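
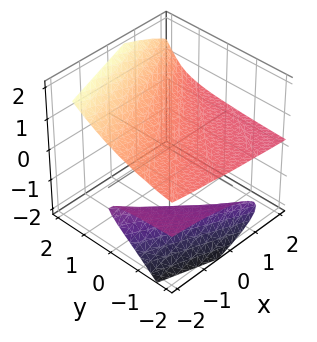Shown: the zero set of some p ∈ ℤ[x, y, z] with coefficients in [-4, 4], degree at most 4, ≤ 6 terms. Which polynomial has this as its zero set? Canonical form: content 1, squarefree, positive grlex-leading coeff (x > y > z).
I count 2 distinct pieces.
deg p = 3.
From the visible intercepts: no y-intercept at any integer in the box; no x-intercept at any integer in the box.
Together with the visible shape, these determine p as stated.

3*y*z^2 - 3*z^3 - 2*x*z + 2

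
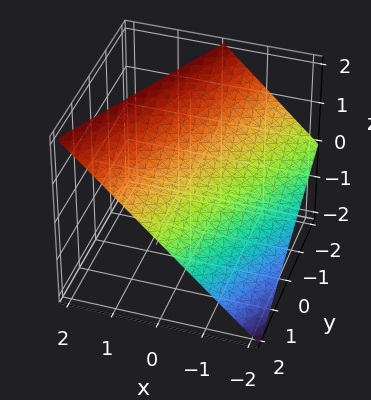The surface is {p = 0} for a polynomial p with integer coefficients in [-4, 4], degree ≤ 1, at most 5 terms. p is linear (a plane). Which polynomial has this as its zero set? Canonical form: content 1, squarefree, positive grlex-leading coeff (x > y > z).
(a) Degree: the surface is flat (a plane), so deg p = 1.
(b) Observable constraints: it meets the z-axis at z = 1 (among the integer gridlines); it meets the x-axis at x = -1 (among the integer gridlines); one y-axis crossing is at y = 2.
(c) Matching integer coefficients to the picture gives p.

2*x - y - 2*z + 2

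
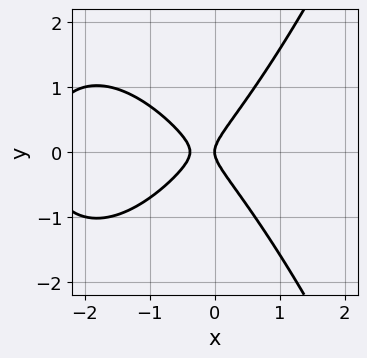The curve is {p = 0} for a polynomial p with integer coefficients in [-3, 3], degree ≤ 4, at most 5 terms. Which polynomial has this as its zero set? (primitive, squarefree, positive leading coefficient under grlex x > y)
x^3 + 3*x^2 - 2*y^2 + x

(a) deg p = 3. A generic line meets the curve in up to 3 points.
(b) Symmetries: the y ↦ −y reflection is a symmetry, so y appears only in even powers.
(c) From the axis intercepts and sections: it meets the x-axis at x = 0 (among the integer gridlines); it meets the y-axis at y = 0 (among the integer gridlines).
(d) Together with the visible shape, these determine p as stated.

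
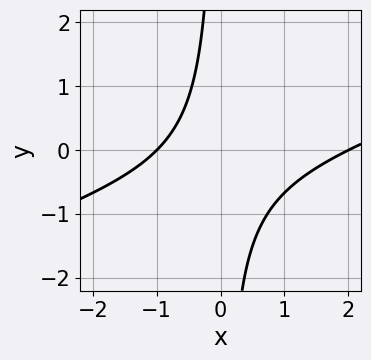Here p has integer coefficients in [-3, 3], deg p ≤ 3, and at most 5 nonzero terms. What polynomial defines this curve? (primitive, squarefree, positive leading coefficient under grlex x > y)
x^2 - 3*x*y - x - 2

(a) Degree: the shape is more complex than any degree-1 curve, so deg p = 2.
(b) Reading off the gridlines: the x-axis gridline crossings are at x ∈ {-1, 2}; no y-intercept at any integer in the box.
(c) Together with the visible shape, these determine p as stated.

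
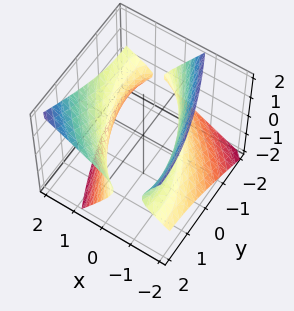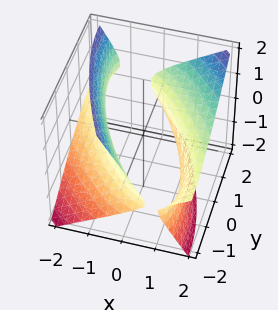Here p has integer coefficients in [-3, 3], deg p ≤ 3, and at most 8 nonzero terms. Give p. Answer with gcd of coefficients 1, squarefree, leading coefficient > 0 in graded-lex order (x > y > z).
There are 2 components. They look like related sheets of one shape, so recover p as a whole.
Degree: no degree-1 surface has this shape, so deg p = 2.
From the axis intercepts and sections: it misses every integer gridline on the z-axis.
Assembling these constraints gives the stated polynomial.

2*x^2 + 2*x*y - 2*x*z + y^2 - 2*z^2 - 3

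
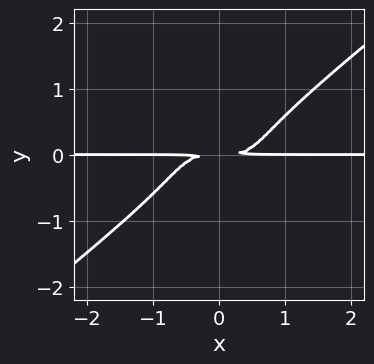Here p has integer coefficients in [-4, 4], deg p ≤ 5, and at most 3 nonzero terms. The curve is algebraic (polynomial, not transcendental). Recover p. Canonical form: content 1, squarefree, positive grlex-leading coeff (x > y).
x^3*y - 2*y^4 - y^2

(a) deg p = 4. No degree-3 curve has this shape.
(b) From the visible intercepts: every point of the x-axis in the box is on the curve.
(c) Assembling these constraints gives the stated polynomial.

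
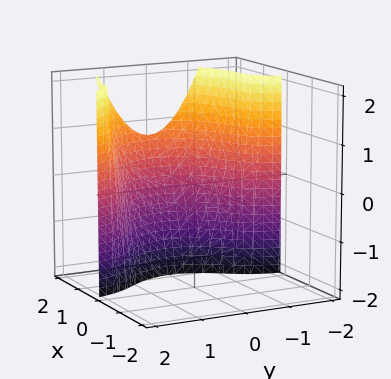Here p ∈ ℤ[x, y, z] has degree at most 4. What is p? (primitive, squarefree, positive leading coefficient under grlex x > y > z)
2*x^3 - x^2*z + 2*x*y^2 - 3*x^2 - 2

Degree: no degree-2 surface has this shape, so deg p = 3.
Against the integer gridlines: the surface avoids every integer z-axis point in the box; the surface avoids every integer y-axis point in the box.
These observations pin down the coefficients.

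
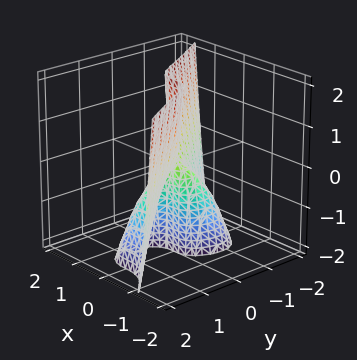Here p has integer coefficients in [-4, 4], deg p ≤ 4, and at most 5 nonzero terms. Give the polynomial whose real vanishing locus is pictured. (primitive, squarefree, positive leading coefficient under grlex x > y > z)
3*x^3 + y^3 + y*z

(a) Degree: no degree-2 surface has this shape, so deg p = 3.
(b) Against the integer gridlines: every point of the z-axis in the box is on the surface; one x-axis crossing is at x = 0; it crosses the y-axis at the gridline y = 0.
(c) Putting this together gives p.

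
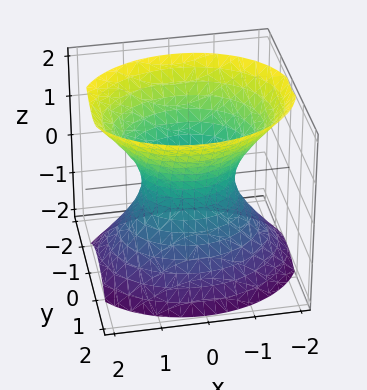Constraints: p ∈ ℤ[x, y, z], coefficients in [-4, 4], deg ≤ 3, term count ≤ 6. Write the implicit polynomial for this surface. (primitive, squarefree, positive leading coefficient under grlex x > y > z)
2*x^2 + 3*y^2 - 2*z^2 - 2

(a) Degree: an hourglass — one-sheet hyperboloid; a quadric, so deg p = 2.
(b) Symmetries: mirror symmetry x ↦ −x ⇒ only even powers of x; it's symmetric under z → −z, forcing even powers of z; mirror symmetry y ↦ −y ⇒ only even powers of y.
(c) Observable constraints: the surface avoids every integer z-axis point in the box; among the integer gridlines, it crosses the x-axis at x ∈ {-1, 1}.
(d) Putting this together gives p.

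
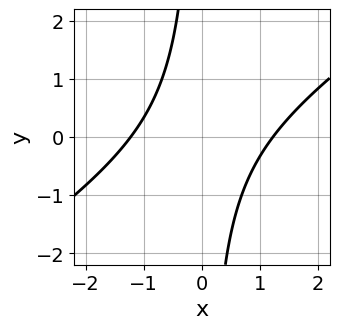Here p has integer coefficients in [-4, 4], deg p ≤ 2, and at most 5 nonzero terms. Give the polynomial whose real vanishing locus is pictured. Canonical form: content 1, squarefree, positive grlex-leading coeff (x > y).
2*x^2 - 3*x*y - 3

First, degree: a generic line meets the curve in up to 2 points, so deg p = 2.
Next, checking where it meets the axes: the curve avoids every integer y-axis point in the box.
Finally, solving for integer coefficients yields p as stated.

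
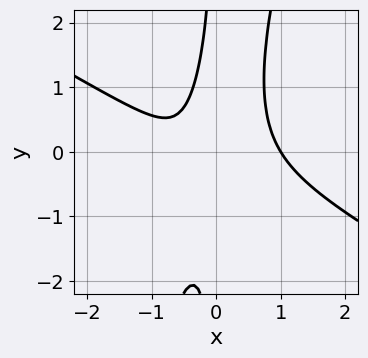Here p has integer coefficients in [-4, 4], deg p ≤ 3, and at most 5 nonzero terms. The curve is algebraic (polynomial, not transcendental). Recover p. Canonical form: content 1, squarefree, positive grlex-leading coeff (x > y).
1. deg p = 3. The shape is more complex than any degree-2 curve.
2. Checking where it meets the axes: no y-intercept at any integer in the box; it crosses the x-axis at the gridline x = 1.
3. Matching integer coefficients to the picture gives p.

2*x^3 + 3*x^2*y - x*y^2 - x - 1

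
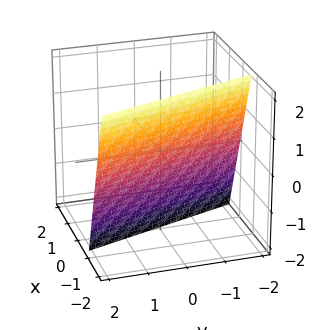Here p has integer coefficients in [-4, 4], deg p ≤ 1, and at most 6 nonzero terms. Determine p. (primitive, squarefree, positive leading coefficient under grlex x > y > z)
3*x + y + z + 2

(a) deg p = 1. The surface is flat (a plane).
(b) From the visible intercepts: one y-axis crossing is at y = -2; one z-axis crossing is at z = -2.
(c) Together with the visible shape, these determine p as stated.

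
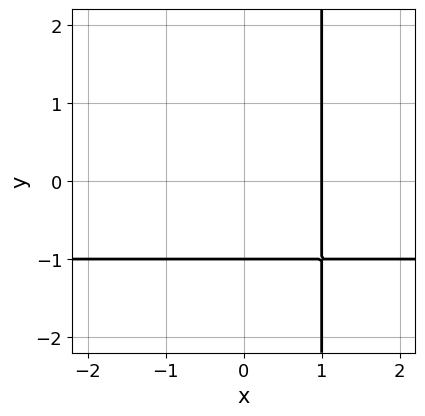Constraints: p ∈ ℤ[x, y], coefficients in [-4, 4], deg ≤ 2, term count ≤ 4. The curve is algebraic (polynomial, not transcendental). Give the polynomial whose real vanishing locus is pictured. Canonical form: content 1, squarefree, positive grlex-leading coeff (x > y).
(a) deg p = 2. A generic line meets the curve in up to 2 points.
(b) Checking where it meets the axes: it crosses the x-axis at the gridline x = 1; it meets the y-axis at y = -1 (among the integer gridlines).
(c) These observations pin down the coefficients.

x*y + x - y - 1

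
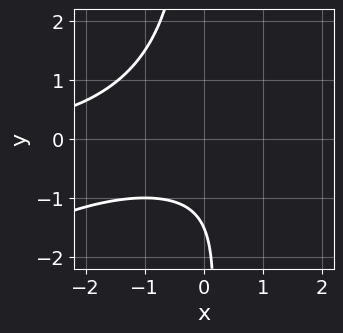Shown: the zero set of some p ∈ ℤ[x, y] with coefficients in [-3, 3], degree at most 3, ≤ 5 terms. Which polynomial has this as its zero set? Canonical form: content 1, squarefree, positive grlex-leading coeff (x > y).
x^2*y - 2*x*y^2 - 2*y - 3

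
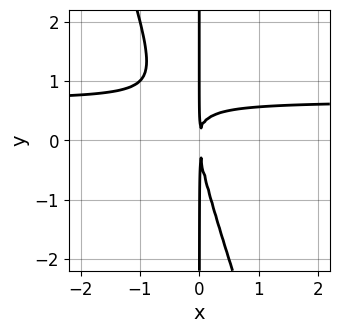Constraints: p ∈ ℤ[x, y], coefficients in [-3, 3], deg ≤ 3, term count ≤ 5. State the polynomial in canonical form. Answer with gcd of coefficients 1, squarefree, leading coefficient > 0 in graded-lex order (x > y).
(a) Degree: no degree-2 curve has this shape, so deg p = 3.
(b) Observable constraints: the visible y-axis segment lies entirely on the curve.
(c) Matching integer coefficients to the picture gives p.

3*x^2*y + x*y^2 - 2*x^2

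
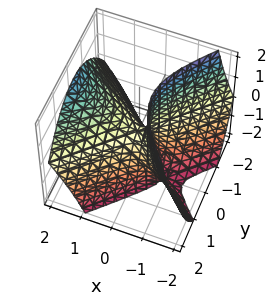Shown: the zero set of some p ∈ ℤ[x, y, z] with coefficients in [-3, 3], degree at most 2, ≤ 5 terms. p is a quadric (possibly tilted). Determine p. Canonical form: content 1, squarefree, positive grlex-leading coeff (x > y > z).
2*x^2 - 2*x*z - 2*y^2 - z

(a) Degree: no degree-1 surface has this shape, so deg p = 2.
(b) Against the integer gridlines: it meets the z-axis at z = 0 (among the integer gridlines); it meets the y-axis at y = 0 (among the integer gridlines).
(c) Matching integer coefficients to the picture gives p.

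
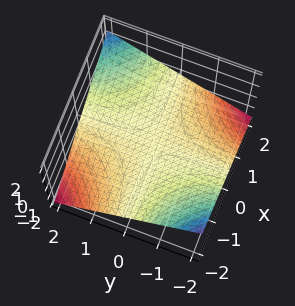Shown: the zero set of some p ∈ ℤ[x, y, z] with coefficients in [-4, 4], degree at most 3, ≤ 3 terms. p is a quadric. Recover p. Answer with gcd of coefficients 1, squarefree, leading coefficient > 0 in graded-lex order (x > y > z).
The degree is 2 — a saddle surface; a quadric.
Against the integer gridlines: every point of the y-axis in the box is on the surface; it crosses the z-axis at the gridline z = 0; the visible x-axis segment lies entirely on the surface.
Matching integer coefficients to the picture gives p.

x*y - 3*z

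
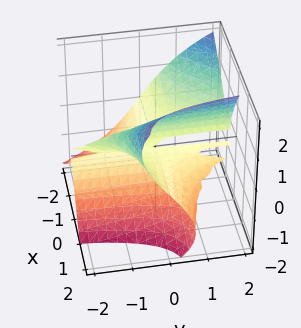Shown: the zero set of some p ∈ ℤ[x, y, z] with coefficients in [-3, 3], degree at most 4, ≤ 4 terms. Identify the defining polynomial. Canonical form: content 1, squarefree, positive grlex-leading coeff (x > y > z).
2*x^2*y - z^3 + 3*x*z

1. The degree is 3 — the shape is more complex than any degree-2 surface.
2. From the axis intercepts and sections: the visible y-axis segment lies entirely on the surface; one z-axis crossing is at z = 0.
3. Together with the visible shape, these determine p as stated. Check: (-2, 0, 0) on the x-axis lies on the surface, and p(-2, 0, 0) = 0. ✓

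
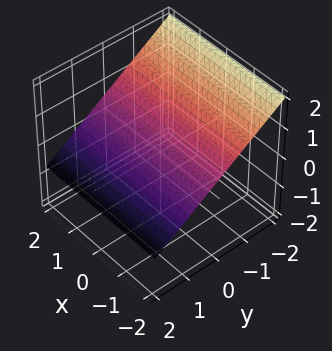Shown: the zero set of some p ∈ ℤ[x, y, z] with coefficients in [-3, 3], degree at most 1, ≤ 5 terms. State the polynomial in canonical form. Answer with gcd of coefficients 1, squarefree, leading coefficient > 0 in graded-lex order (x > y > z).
(a) deg p = 1. Every cross-section is a straight line — this is a plane.
(b) Against the integer gridlines: one y-axis crossing is at y = 1; it misses every integer gridline on the x-axis.
(c) Matching integer coefficients to the picture gives p.

2*y + 3*z - 2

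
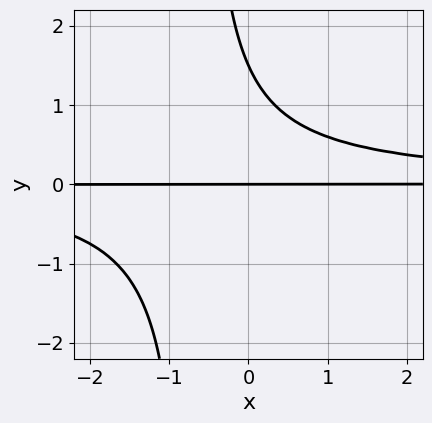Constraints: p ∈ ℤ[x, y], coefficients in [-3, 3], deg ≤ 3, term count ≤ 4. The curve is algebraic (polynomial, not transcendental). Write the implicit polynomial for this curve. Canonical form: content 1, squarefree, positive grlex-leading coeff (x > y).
The degree is 3 — the shape is more complex than any degree-2 curve.
Observable constraints: one y-axis crossing is at y = 0; the visible x-axis segment lies entirely on the curve.
Together with the visible shape, these determine p as stated.

3*x*y^2 + 2*y^2 - 3*y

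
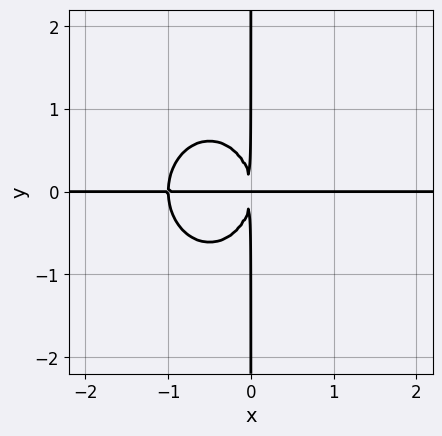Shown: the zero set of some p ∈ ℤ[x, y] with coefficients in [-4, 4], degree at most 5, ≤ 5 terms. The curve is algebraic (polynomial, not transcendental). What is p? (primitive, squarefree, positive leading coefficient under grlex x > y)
1. The degree is 4 — a generic line meets the curve in up to 4 points.
2. Observable constraints: every point of the x-axis in the box is on the curve; every point of the y-axis in the box is on the curve.
3. The integer polynomial consistent with all of this is the stated p.

3*x^3*y + 2*x*y^3 + 3*x^2*y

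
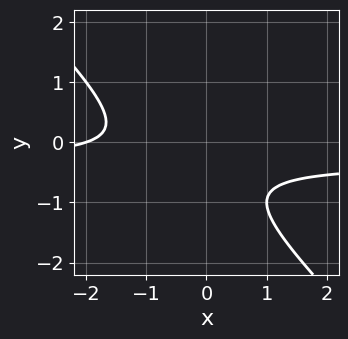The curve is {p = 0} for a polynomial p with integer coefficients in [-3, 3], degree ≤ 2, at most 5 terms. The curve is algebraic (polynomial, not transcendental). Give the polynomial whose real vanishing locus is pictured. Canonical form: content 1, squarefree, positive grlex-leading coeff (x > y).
3*x*y + 3*y^2 + x + 3*y + 2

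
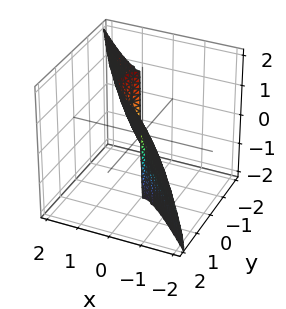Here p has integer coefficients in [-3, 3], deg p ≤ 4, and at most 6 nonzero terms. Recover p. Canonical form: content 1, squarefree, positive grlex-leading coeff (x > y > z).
(a) The degree is 3 — no degree-2 surface has this shape.
(b) From the visible intercepts: one x-axis crossing is at x = 0; every point of the z-axis in the box is on the surface; it crosses the y-axis at the gridline y = 0.
(c) Matching integer coefficients to the picture gives p.

3*x^3 + 2*x^2*y + 3*x*y^2 + 3*y^3 - 2*y^2*z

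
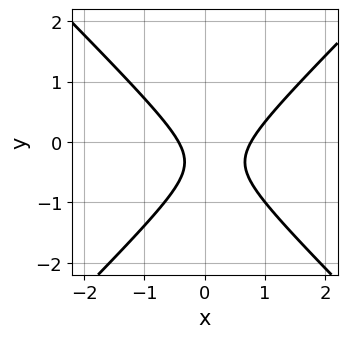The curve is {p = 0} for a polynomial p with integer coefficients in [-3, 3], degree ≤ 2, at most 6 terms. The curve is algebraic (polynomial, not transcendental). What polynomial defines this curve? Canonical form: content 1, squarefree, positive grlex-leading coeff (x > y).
3*x^2 - 3*y^2 - x - 2*y - 1

1. The degree is 2 — no degree-1 curve has this shape.
2. Against the integer gridlines: the curve avoids every integer y-axis point in the box.
3. These observations pin down the coefficients.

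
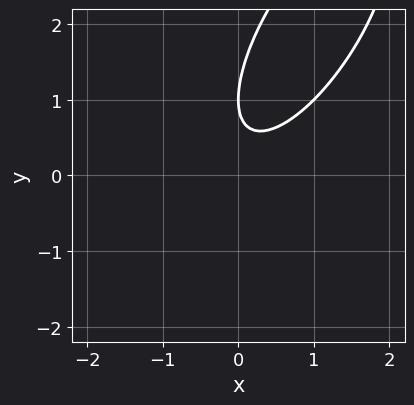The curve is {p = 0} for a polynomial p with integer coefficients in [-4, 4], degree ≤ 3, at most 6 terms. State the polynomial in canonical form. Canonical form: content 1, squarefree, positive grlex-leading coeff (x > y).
The degree is 2 — a generic line meets the curve in up to 2 points.
Observable constraints: it crosses the y-axis at the gridline y = 1; it misses every integer gridline on the x-axis.
Fitting integer coefficients to these (and the overall shape) gives p.

2*x^2 - 2*x*y + y^2 - 2*y + 1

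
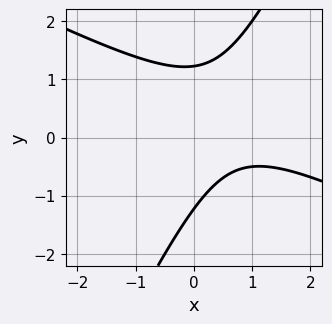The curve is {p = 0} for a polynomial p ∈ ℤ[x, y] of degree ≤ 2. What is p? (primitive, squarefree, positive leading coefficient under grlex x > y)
The degree is 2 — no degree-1 curve has this shape.
Against the integer gridlines: the curve avoids every integer x-axis point in the box.
Assembling these constraints gives the stated polynomial.

2*x^2 + 3*x*y - 2*y^2 - 3*x + 3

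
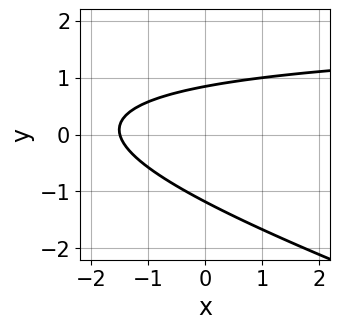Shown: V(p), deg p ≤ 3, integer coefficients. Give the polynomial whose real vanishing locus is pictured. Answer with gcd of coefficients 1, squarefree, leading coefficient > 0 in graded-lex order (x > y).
x*y + 3*y^2 - 2*x + y - 3

First, deg p = 2. A generic line meets the curve in up to 2 points.
Finally, matching integer coefficients to the picture gives p.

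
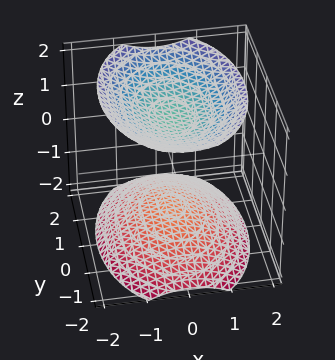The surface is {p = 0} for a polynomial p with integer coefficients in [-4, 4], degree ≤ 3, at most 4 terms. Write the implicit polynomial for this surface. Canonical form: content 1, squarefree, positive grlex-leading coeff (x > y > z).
First, there are 2 components. Treating them together as one polynomial.
Then, deg p = 2. Two sheets facing apart; a quadric.
Next, symmetries: mirror symmetry x ↦ −x ⇒ only even powers of x; it's symmetric under y → −y, forcing even powers of y; the z ↦ −z reflection is a symmetry, so z appears only in even powers.
Next, reading off the gridlines: the surface avoids every integer x-axis point in the box; the surface avoids every integer y-axis point in the box.
Finally, matching integer coefficients to the picture gives p.

2*x^2 + y^2 - 2*z^2 + 3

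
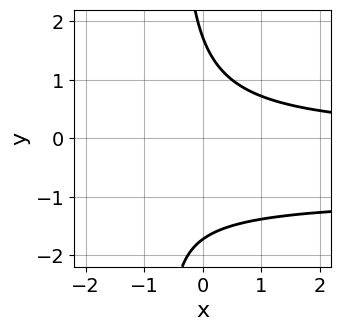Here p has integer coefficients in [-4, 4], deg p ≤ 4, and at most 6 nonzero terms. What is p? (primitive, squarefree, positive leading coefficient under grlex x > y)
2*x*y^2 + 2*x*y + y^2 - 3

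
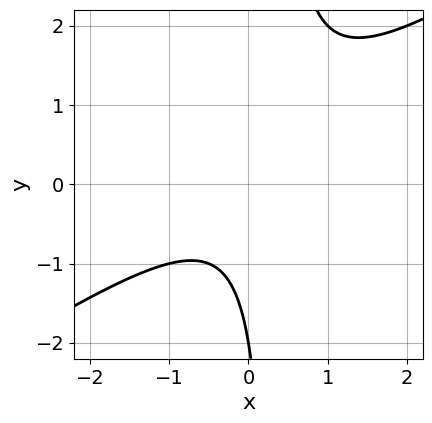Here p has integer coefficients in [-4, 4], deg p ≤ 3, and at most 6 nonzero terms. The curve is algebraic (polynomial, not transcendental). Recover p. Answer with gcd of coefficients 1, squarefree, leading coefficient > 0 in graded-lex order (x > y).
2*x^2 - 3*x*y + y + 2

First, the degree is 2 — the shape is more complex than any degree-1 curve.
Then, checking where it meets the axes: the curve avoids every integer x-axis point in the box; one y-axis crossing is at y = -2.
Finally, assembling these constraints gives the stated polynomial.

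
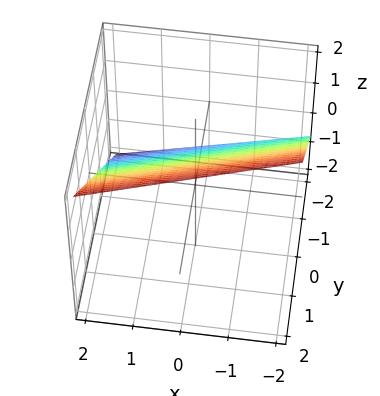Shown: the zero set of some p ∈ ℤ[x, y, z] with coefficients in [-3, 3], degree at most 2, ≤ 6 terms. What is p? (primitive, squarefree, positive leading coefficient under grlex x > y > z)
x - 3*y + 3*z - 2

(a) Degree: the surface is flat (a plane), so deg p = 1.
(b) From the visible intercepts: it crosses the x-axis at the gridline x = 2.
(c) Matching integer coefficients to the picture gives p.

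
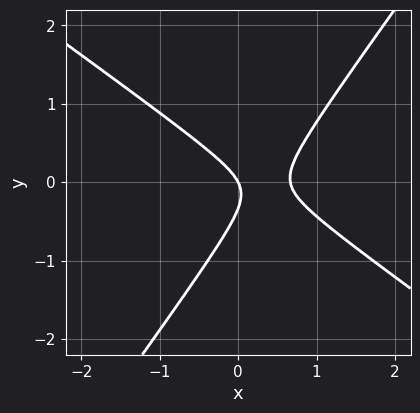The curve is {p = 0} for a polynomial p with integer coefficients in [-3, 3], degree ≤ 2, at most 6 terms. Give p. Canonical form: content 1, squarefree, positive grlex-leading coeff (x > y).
3*x^2 + 2*x*y - 3*y^2 - 2*x - y

First, degree: no degree-1 curve has this shape, so deg p = 2.
Then, from the visible intercepts: it crosses the y-axis at the gridline y = 0; one x-axis crossing is at x = 0.
Finally, the integer polynomial consistent with all of this is the stated p.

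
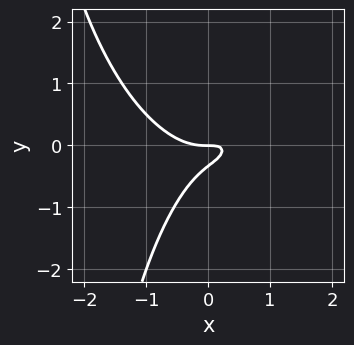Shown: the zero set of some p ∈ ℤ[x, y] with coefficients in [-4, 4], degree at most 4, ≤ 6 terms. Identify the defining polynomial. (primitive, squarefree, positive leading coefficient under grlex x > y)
Degree: a generic line meets the curve in up to 3 points, so deg p = 3.
Observable constraints: it crosses the y-axis at the gridline y = 0; it crosses the x-axis at the gridline x = 0.
Solving for integer coefficients yields p as stated.

2*x^3 + x*y^2 - 2*x*y + 3*y^2 + y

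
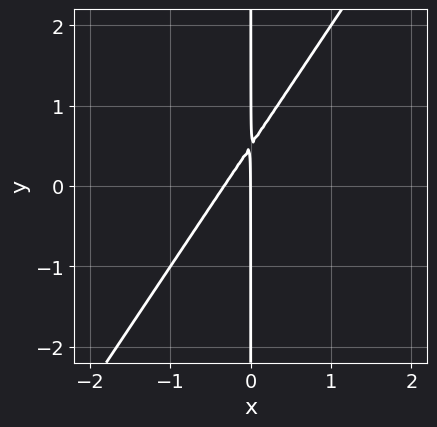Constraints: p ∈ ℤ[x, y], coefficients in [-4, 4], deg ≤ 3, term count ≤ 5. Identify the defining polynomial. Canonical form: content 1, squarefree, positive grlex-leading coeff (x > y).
3*x^2 - 2*x*y + x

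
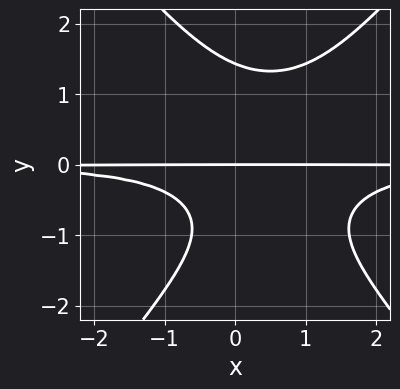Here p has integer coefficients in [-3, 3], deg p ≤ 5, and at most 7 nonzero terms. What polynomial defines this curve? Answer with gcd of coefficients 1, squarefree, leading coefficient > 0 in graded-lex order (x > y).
1. The degree is 4 — the shape is more complex than any degree-3 curve.
2. Checking where it meets the axes: one y-axis crossing is at y = 0; every point of the x-axis in the box is on the curve.
3. The integer polynomial consistent with all of this is the stated p.

3*x^2*y^2 - 2*y^4 - 3*x*y^2 + 2*y^2 + 3*y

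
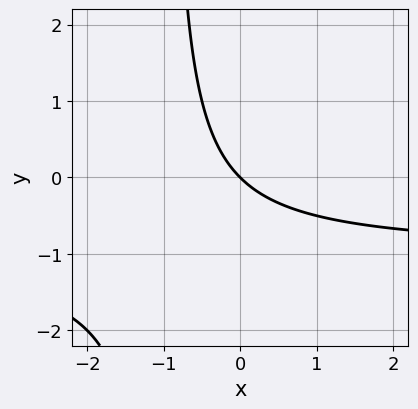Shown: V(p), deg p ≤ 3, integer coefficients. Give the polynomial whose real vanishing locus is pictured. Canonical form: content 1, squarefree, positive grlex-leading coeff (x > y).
x*y + x + y

The degree is 2 — the shape is more complex than any degree-1 curve.
Checking where it meets the axes: it crosses the x-axis at the gridline x = 0; it meets the y-axis at y = 0 (among the integer gridlines).
Matching integer coefficients to the picture gives p.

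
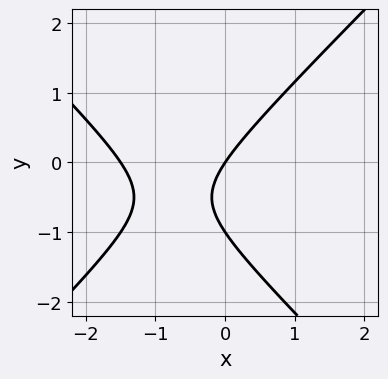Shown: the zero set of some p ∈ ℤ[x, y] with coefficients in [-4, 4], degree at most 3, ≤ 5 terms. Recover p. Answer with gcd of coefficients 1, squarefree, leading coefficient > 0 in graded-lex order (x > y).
2*x^2 - 2*y^2 + 3*x - 2*y

First, degree: no degree-1 curve has this shape, so deg p = 2.
Then, observable constraints: it crosses the x-axis at the gridline x = 0; the y-axis gridline crossings are at y ∈ {-1, 0}.
Finally, these observations pin down the coefficients.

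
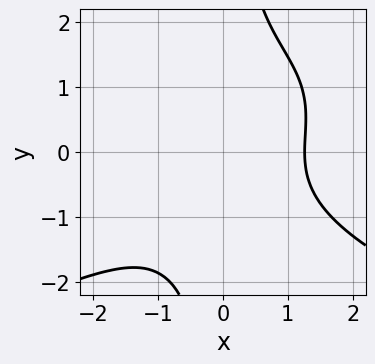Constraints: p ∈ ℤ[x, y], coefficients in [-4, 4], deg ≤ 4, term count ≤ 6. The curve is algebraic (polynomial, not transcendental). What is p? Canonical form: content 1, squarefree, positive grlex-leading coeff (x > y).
(a) The degree is 4 — no degree-3 curve has this shape.
(b) Against the integer gridlines: the curve avoids every integer y-axis point in the box.
(c) Together with the visible shape, these determine p as stated.

x*y^3 + x^3 - y^2 - 2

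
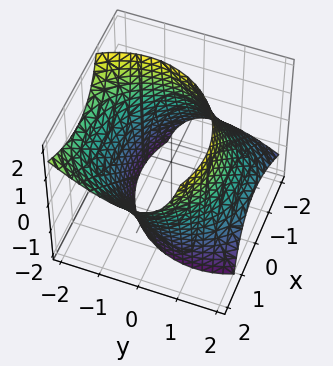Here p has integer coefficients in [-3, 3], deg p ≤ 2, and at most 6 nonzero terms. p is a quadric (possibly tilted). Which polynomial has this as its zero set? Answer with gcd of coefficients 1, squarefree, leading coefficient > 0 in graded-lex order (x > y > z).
deg p = 2. No degree-1 surface has this shape.
Observable constraints: it misses every integer gridline on the z-axis.
Matching integer coefficients to the picture gives p.

x^2 - x*z + y^2 + y*z - 3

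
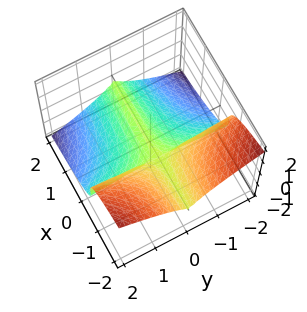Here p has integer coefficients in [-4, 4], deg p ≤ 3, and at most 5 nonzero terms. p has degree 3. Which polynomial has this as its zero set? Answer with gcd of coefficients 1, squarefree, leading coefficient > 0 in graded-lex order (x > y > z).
2*x*y^2 + 3*z^3 + y^2

First, the degree is 3 — the shape is more complex than any degree-2 surface.
Next, from the visible intercepts: the visible x-axis segment lies entirely on the surface; one z-axis crossing is at z = 0; one y-axis crossing is at y = 0.
Finally, the integer polynomial consistent with all of this is the stated p.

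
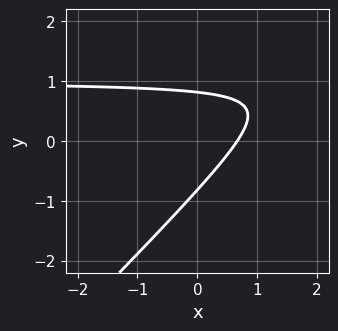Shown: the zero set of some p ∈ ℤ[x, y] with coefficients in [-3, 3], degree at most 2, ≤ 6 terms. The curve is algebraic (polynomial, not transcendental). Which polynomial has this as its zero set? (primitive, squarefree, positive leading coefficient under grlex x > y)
1. Degree: a generic line meets the curve in up to 2 points, so deg p = 2.
2. Putting this together gives p.

3*x*y - 3*y^2 - 3*x + 2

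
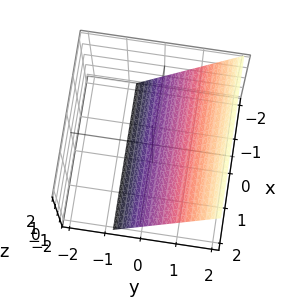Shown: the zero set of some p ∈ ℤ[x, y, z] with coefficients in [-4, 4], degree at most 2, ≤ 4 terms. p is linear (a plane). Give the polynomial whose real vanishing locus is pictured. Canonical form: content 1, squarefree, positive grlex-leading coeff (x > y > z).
1. Degree: every cross-section is a straight line — this is a plane, so deg p = 1.
2. From the axis intercepts and sections: no x-intercept at any integer in the box; one z-axis crossing is at z = -1.
3. These observations pin down the coefficients.

3*y - 2*z - 2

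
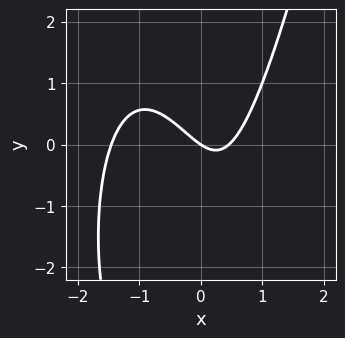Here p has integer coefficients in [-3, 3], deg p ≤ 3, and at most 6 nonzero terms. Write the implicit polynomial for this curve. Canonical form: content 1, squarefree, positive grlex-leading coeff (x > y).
3*x^3 + 3*x^2 - y^2 - 2*x - 3*y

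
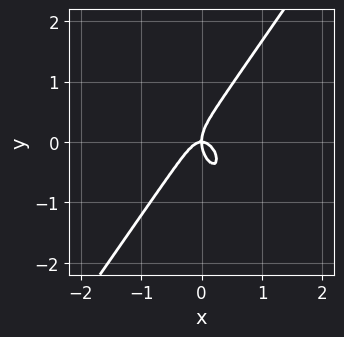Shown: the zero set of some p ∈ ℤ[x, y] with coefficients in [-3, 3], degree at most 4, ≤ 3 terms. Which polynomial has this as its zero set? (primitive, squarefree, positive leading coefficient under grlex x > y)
1. Degree: no degree-2 curve has this shape, so deg p = 3.
2. From the axis intercepts and sections: it crosses the y-axis at the gridline y = 0; it crosses the x-axis at the gridline x = 0.
3. The integer polynomial consistent with all of this is the stated p.

3*x^3 - y^3 + x*y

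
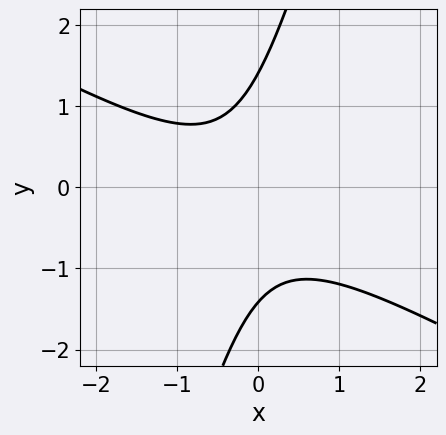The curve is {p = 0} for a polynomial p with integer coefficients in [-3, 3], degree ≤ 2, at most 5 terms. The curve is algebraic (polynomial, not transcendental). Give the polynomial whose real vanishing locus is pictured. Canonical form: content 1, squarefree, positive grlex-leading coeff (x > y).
2*x^2 + 3*x*y - y^2 + x + 2

First, the degree is 2 — the shape is more complex than any degree-1 curve.
Next, observable constraints: the curve avoids every integer x-axis point in the box.
Finally, matching integer coefficients to the picture gives p.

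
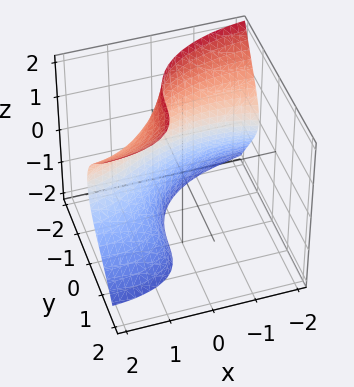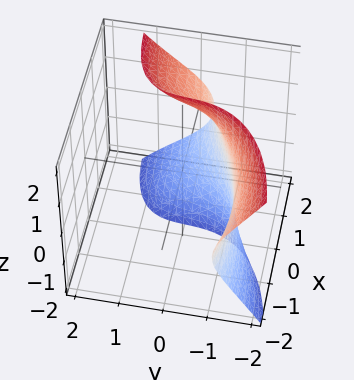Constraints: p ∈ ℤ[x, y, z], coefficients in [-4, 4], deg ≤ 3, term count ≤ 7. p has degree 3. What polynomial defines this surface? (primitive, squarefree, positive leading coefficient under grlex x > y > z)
x^2*y - 2*x*z^2 + 2*y^3 + 2*x*y + 3

Degree: a generic line meets the surface in up to 3 points, so deg p = 3.
From the visible intercepts: no x-intercept at any integer in the box; it misses every integer gridline on the z-axis.
The integer polynomial consistent with all of this is the stated p.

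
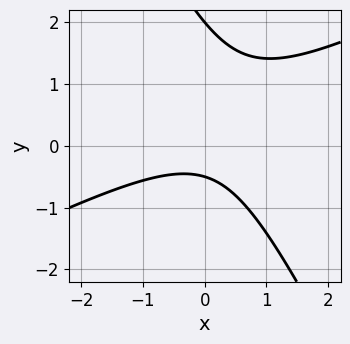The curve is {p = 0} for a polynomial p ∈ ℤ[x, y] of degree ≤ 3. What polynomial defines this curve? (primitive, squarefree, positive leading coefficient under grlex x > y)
2*x^2 - 3*x*y - 2*y^2 + 3*y + 2

First, the degree is 2 — no degree-1 curve has this shape.
Next, checking where it meets the axes: it misses every integer gridline on the x-axis; it crosses the y-axis at the gridline y = 2.
Finally, assembling these constraints gives the stated polynomial.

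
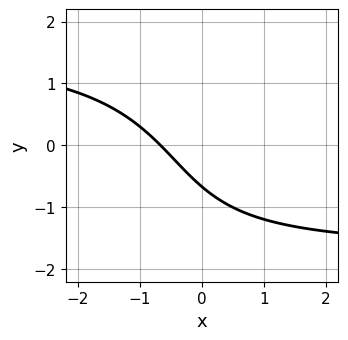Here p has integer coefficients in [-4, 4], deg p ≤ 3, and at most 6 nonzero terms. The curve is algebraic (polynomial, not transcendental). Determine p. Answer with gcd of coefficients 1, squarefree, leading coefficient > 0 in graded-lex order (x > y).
1. The degree is 3 — a generic line meets the curve in up to 3 points.
2. Solving for integer coefficients yields p as stated.

x*y^2 - 3*x - 3*y - 2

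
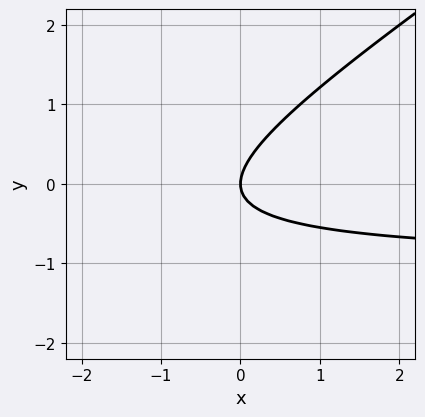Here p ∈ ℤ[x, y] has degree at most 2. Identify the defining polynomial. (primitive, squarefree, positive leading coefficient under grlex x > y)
deg p = 2. A generic line meets the curve in up to 2 points.
Against the integer gridlines: it meets the x-axis at x = 0 (among the integer gridlines); one y-axis crossing is at y = 0.
Putting this together gives p.

2*x*y - 3*y^2 + 2*x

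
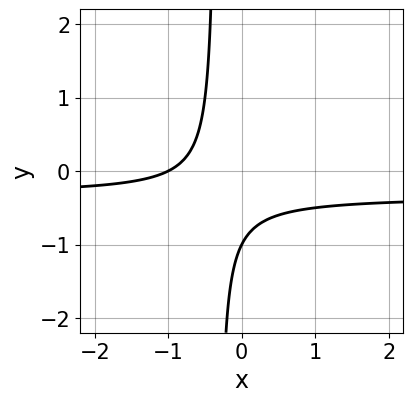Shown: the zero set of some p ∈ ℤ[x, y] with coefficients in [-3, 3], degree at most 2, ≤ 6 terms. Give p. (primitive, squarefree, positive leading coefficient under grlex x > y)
The degree is 2 — the shape is more complex than any degree-1 curve.
From the axis intercepts and sections: it crosses the x-axis at the gridline x = -1; it crosses the y-axis at the gridline y = -1.
Fitting integer coefficients to these (and the overall shape) gives p.

3*x*y + x + y + 1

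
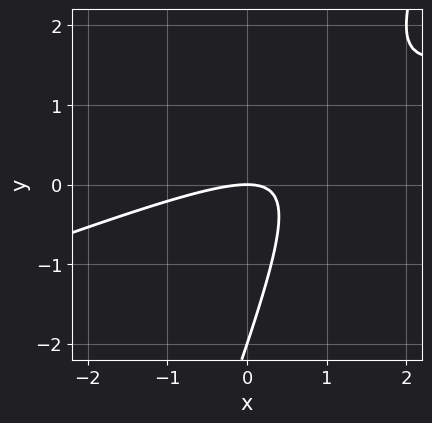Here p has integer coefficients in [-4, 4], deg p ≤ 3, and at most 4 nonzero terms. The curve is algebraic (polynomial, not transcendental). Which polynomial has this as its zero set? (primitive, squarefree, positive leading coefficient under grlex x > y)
x^2 - 3*x*y + y^2 + 2*y

First, degree: a generic line meets the curve in up to 2 points, so deg p = 2.
Then, reading off the gridlines: it crosses the x-axis at the gridline x = 0; the y-axis gridline crossings are at y ∈ {-2, 0}.
Finally, fitting integer coefficients to these (and the overall shape) gives p.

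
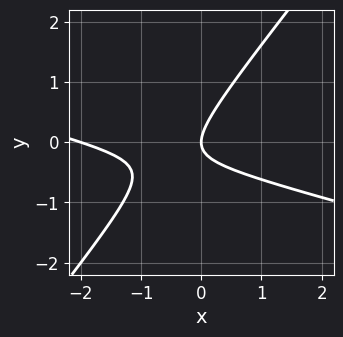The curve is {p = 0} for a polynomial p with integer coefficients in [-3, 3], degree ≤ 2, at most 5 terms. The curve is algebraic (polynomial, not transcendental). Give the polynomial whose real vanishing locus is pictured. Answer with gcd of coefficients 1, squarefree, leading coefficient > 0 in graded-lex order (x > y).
x^2 + 3*x*y - 3*y^2 + 2*x

Degree: the shape is more complex than any degree-1 curve, so deg p = 2.
From the visible intercepts: it meets the y-axis at y = 0 (among the integer gridlines); the x-axis gridline crossings are at x ∈ {-2, 0}.
Solving for integer coefficients yields p as stated.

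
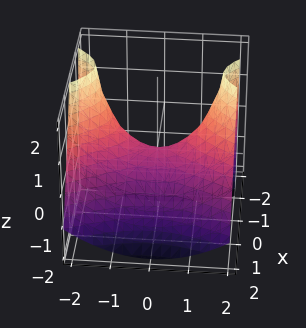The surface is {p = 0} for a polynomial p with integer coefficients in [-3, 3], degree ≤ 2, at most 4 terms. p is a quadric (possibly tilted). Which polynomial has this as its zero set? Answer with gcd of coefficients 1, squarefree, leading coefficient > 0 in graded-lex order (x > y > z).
(a) Degree: the shape is more complex than any degree-1 surface, so deg p = 2.
(b) From the visible intercepts: it crosses the z-axis at the gridline z = 0; it crosses the y-axis at the gridline y = 0.
(c) Solving for integer coefficients yields p as stated.

3*x^2 + 2*x*z - y^2 + 2*z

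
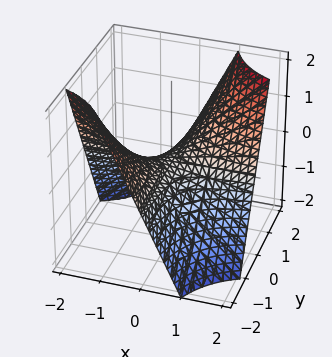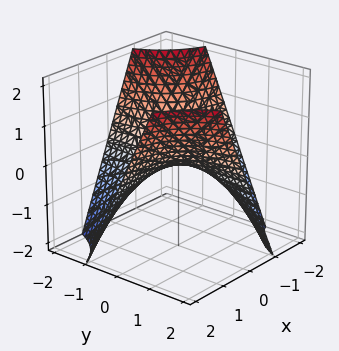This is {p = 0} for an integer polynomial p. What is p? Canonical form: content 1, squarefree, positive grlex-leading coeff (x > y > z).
1. The degree is 2 — a saddle surface; a quadric.
2. From the visible intercepts: every point of the y-axis in the box is on the surface; the visible x-axis segment lies entirely on the surface; one z-axis crossing is at z = 0.
3. These observations pin down the coefficients.

x*y - z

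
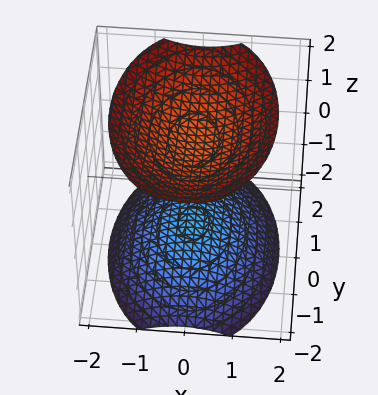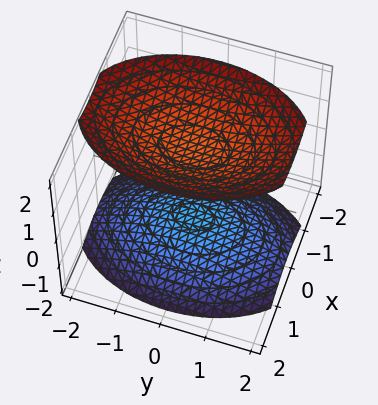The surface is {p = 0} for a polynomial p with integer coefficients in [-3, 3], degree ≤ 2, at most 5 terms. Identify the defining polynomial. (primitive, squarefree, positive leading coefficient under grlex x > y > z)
2*x^2 + y^2 - 2*z^2 + 3

1. I count 2 distinct pieces. Treating them together as one polynomial.
2. The degree is 2 — two sheets facing apart; a quadric.
3. Symmetries: mirror symmetry z ↦ −z ⇒ only even powers of z; mirror symmetry y ↦ −y ⇒ only even powers of y; the x ↦ −x reflection is a symmetry, so x appears only in even powers.
4. From the axis intercepts and sections: the surface avoids every integer x-axis point in the box; the surface avoids every integer y-axis point in the box.
5. Putting this together gives p.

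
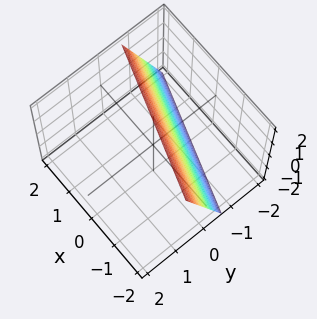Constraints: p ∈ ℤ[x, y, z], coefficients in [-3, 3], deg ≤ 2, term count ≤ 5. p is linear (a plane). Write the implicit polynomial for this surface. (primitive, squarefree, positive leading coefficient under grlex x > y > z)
(a) The degree is 1 — every cross-section is a straight line — this is a plane.
(b) From the axis intercepts and sections: it meets the z-axis at z = 2 (among the integer gridlines); it meets the x-axis at x = -2 (among the integer gridlines).
(c) Fitting integer coefficients to these (and the overall shape) gives p.

x + 3*y - z + 2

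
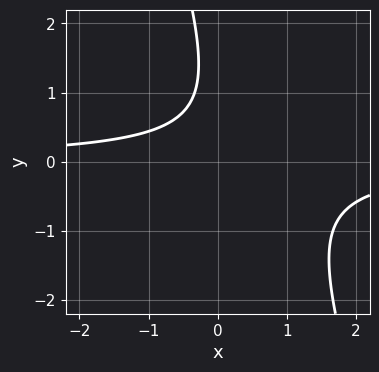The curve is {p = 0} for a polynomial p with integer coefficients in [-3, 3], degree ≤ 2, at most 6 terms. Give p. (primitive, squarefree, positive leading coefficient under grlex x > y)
Degree: the shape is more complex than any degree-1 curve, so deg p = 2.
Against the integer gridlines: it misses every integer gridline on the y-axis; it misses every integer gridline on the x-axis.
Putting this together gives p.

3*x*y + y^2 - 2*y + 2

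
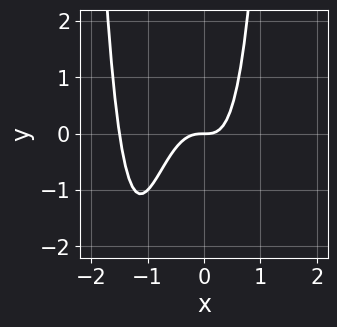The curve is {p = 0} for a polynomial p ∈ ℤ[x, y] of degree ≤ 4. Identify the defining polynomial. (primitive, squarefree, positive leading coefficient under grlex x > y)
2*x^4 + 3*x^3 - y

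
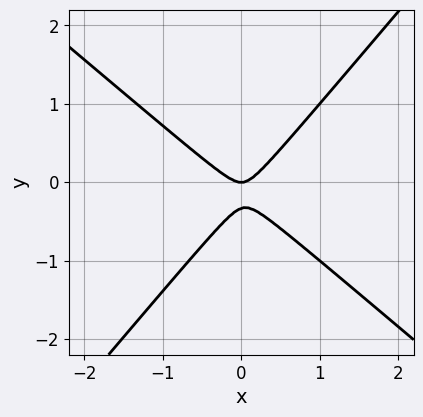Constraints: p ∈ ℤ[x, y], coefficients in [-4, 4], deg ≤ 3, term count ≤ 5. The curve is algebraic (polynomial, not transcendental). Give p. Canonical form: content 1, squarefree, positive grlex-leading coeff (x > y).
The degree is 2 — a generic line meets the curve in up to 2 points.
Observable constraints: it meets the y-axis at y = 0 (among the integer gridlines); one x-axis crossing is at x = 0.
Solving for integer coefficients yields p as stated.

3*x^2 + x*y - 3*y^2 - y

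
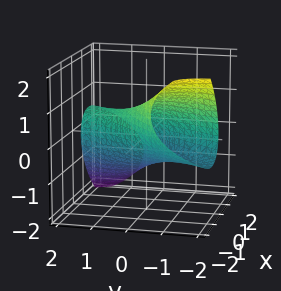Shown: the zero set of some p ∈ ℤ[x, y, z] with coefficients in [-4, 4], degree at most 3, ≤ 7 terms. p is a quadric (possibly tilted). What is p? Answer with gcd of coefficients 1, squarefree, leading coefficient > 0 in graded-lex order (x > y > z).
2*x^2 - 3*x*y + 3*x*z + y^2 + 3*z^2 - 2

1. The degree is 2 — no degree-1 surface has this shape.
2. From the visible intercepts: the x-axis gridline crossings are at x ∈ {-1, 1}.
3. Fitting integer coefficients to these (and the overall shape) gives p.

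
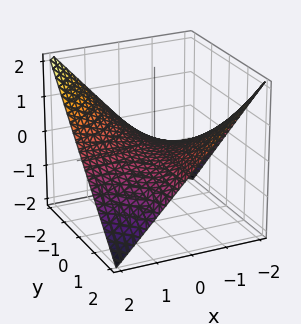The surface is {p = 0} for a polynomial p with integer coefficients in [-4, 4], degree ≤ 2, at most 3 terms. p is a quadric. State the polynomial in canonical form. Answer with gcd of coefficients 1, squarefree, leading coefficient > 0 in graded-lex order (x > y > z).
Degree: a saddle surface; a quadric, so deg p = 2.
From the axis intercepts and sections: the visible x-axis segment lies entirely on the surface; every point of the y-axis in the box is on the surface.
Fitting integer coefficients to these (and the overall shape) gives p.

x*y + 2*z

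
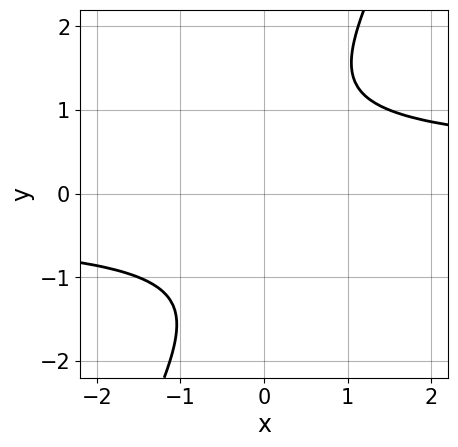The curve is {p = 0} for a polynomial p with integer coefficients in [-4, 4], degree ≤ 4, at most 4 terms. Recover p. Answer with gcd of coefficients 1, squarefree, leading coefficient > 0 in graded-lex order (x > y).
2*x*y^3 - y^4 - 2

(a) The degree is 4 — a generic line meets the curve in up to 4 points.
(b) Reading off the gridlines: no y-intercept at any integer in the box; no x-intercept at any integer in the box.
(c) Putting this together gives p.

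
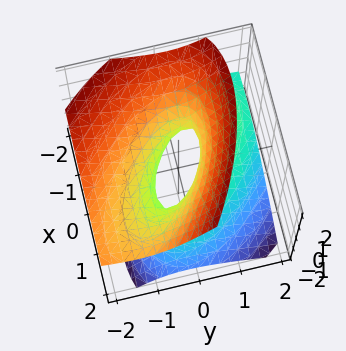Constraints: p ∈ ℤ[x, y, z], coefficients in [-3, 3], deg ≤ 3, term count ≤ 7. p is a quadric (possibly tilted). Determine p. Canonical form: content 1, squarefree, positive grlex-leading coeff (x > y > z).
2*x^2 + 3*x*y + 3*y^2 + 3*y*z - 3*z^2 - 1

1. The degree is 2 — the shape is more complex than any degree-1 surface.
2. From the axis intercepts and sections: the surface avoids every integer z-axis point in the box.
3. Solving for integer coefficients yields p as stated.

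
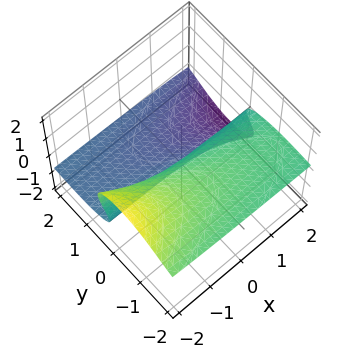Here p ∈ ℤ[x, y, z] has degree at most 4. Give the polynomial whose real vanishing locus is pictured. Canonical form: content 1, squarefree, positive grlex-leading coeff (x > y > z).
2*x*z^2 + 2*y^2*z + 3*z^3 + 3*y

(a) The degree is 3 — the shape is more complex than any degree-2 surface.
(b) Against the integer gridlines: it crosses the y-axis at the gridline y = 0; it crosses the z-axis at the gridline z = 0; every point of the x-axis in the box is on the surface.
(c) Fitting integer coefficients to these (and the overall shape) gives p.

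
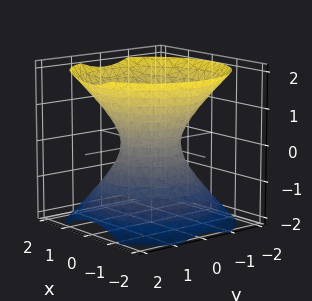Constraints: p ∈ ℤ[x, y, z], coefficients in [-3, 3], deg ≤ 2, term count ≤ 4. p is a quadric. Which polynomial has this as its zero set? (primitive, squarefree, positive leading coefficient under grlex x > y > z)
deg p = 2.
Symmetries: mirror symmetry z ↦ −z ⇒ only even powers of z; the z-axis is an axis of rotation, so x and y enter only as x² + y².
From the visible intercepts: a circular section at z = -1 has radius between 1 and 2; it misses every integer gridline on the z-axis.
Putting this together gives p.

3*x^2 + 3*y^2 - 3*z^2 - 2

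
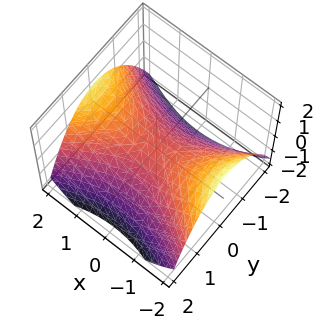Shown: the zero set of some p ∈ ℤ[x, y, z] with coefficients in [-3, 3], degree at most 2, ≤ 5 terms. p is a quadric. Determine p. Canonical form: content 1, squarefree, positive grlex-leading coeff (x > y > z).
x^2 - 2*y^2 - 3*z

The degree is 2 — a saddle surface; a quadric.
Symmetries: the x ↦ −x reflection is a symmetry, so x appears only in even powers; mirror symmetry y ↦ −y ⇒ only even powers of y.
From the visible intercepts: it meets the y-axis at y = 0 (among the integer gridlines); it crosses the z-axis at the gridline z = 0; one x-axis crossing is at x = 0.
Assembling these constraints gives the stated polynomial.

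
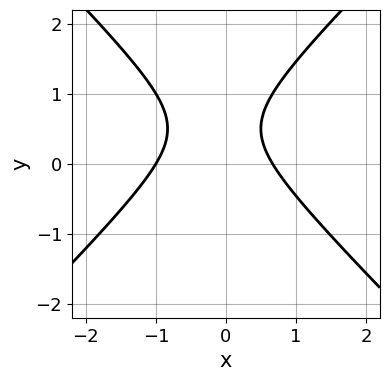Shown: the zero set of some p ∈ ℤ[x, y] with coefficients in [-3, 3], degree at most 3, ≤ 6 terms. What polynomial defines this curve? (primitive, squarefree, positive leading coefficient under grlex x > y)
deg p = 2. The shape is more complex than any degree-1 curve.
Observable constraints: no y-intercept at any integer in the box; it meets the x-axis at x = -1 (among the integer gridlines).
Putting this together gives p.

3*x^2 - 3*y^2 + x + 3*y - 2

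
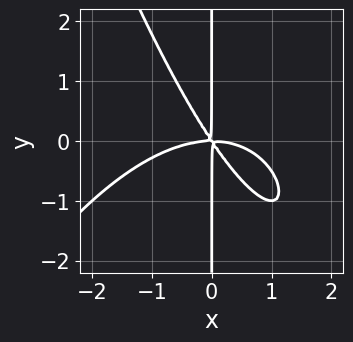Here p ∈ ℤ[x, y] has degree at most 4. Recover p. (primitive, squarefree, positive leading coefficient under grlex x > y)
x^4 + 3*x^2*y + 2*x*y^2

First, degree: a generic line meets the curve in up to 4 points, so deg p = 4.
Then, checking where it meets the axes: every point of the y-axis in the box is on the curve.
Finally, together with the visible shape, these determine p as stated.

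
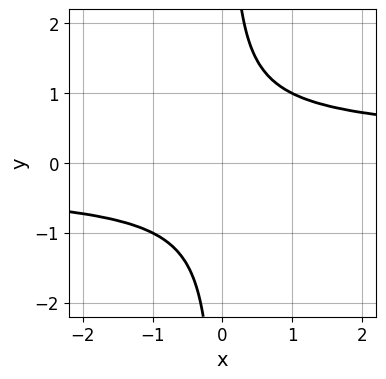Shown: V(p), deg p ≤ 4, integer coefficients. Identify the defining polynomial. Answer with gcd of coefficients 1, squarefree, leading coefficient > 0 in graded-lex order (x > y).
2*x*y^3 - y^2 - 1

Degree: a generic line meets the curve in up to 4 points, so deg p = 4.
Checking where it meets the axes: no x-intercept at any integer in the box; no y-intercept at any integer in the box.
Fitting integer coefficients to these (and the overall shape) gives p.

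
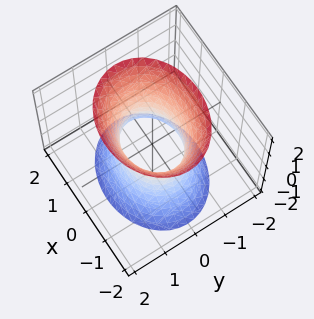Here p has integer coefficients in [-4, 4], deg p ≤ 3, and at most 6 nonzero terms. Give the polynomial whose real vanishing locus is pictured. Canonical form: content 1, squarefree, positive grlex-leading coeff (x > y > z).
First, degree: one connected sheet with a waist; a quadric, so deg p = 2.
Next, symmetries: the z ↦ −z reflection is a symmetry, so z appears only in even powers; the y ↦ −y reflection is a symmetry, so y appears only in even powers; it's symmetric under x → −x, forcing even powers of x.
Next, from the visible intercepts: the x-axis gridline crossings are at x ∈ {-1, 1}; it misses every integer gridline on the z-axis.
Finally, the integer polynomial consistent with all of this is the stated p.

2*x^2 + 3*y^2 - z^2 - 2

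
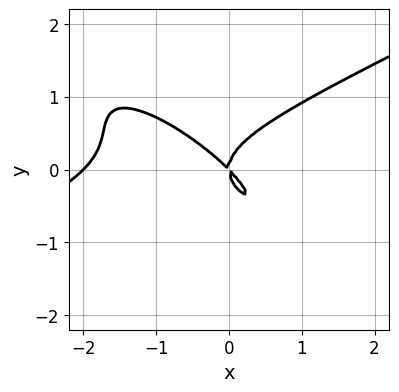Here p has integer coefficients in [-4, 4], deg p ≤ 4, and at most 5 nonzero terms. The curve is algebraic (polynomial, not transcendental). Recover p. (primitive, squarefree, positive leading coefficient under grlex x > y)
First, degree: a generic line meets the curve in up to 3 points, so deg p = 3.
Then, from the axis intercepts and sections: among the integer gridlines, it crosses the x-axis at x ∈ {-2, 0}; one y-axis crossing is at y = 0.
Finally, putting this together gives p.

x^3 - 3*x*y^2 - 3*y^3 + 2*x^2 + 2*x*y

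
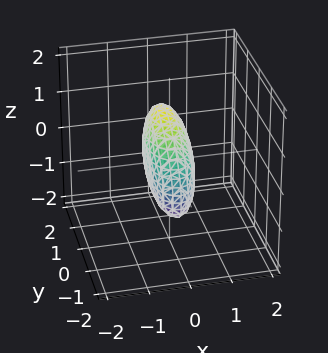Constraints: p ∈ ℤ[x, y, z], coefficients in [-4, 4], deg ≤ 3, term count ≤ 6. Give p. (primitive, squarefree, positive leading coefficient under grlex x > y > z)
3*x^2 + y^2 - y*z + z^2 - 1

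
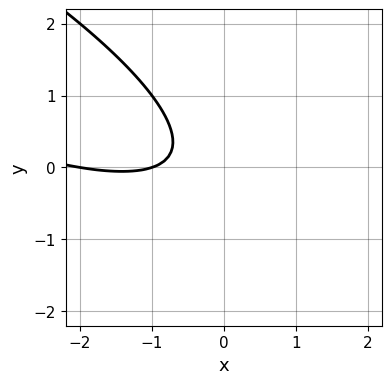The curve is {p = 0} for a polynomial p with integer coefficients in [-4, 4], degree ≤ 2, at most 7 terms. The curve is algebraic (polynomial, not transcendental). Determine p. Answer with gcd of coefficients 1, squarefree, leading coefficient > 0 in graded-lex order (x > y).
x^2 + 3*x*y + 3*y^2 + 3*x + 2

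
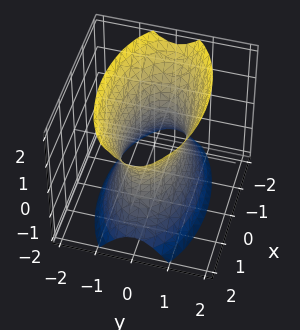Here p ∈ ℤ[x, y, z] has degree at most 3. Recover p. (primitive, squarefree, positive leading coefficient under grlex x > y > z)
x^2 + 3*y^2 - z^2 - 2

First, degree: an hourglass — one-sheet hyperboloid; a quadric, so deg p = 2.
Then, symmetries: it's symmetric under z → −z, forcing even powers of z; it's symmetric under y → −y, forcing even powers of y; mirror symmetry x ↦ −x ⇒ only even powers of x.
Then, reading off the gridlines: it misses every integer gridline on the z-axis.
Finally, putting this together gives p.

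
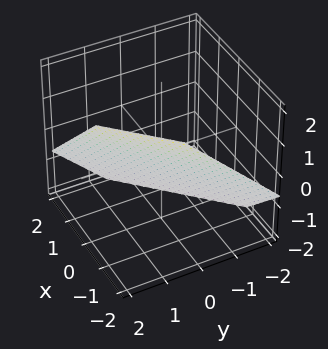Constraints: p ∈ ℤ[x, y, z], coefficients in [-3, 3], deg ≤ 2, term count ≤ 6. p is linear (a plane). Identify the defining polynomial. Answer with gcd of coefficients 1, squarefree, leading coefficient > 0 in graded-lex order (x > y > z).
1. The degree is 1 — every cross-section is a straight line — this is a plane.
2. Putting this together gives p.

3*x - 3*y + 3*z + 2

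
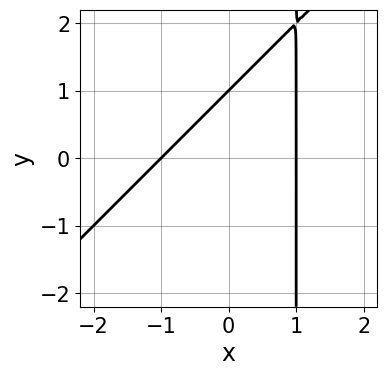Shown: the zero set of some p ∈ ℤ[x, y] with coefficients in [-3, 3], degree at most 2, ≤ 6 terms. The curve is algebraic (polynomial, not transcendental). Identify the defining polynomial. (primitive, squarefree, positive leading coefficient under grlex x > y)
(a) The degree is 2 — a generic line meets the curve in up to 2 points.
(b) Checking where it meets the axes: the x-axis gridline crossings are at x ∈ {-1, 1}; it meets the y-axis at y = 1 (among the integer gridlines).
(c) Matching integer coefficients to the picture gives p.

x^2 - x*y + y - 1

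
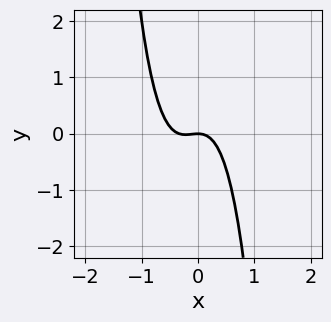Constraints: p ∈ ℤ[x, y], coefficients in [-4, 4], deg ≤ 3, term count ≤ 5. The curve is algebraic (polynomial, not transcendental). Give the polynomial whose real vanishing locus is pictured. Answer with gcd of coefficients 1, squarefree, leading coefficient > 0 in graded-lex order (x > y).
3*x^3 + x^2 + y

(a) The degree is 3 — a generic line meets the curve in up to 3 points.
(b) Checking where it meets the axes: it meets the x-axis at x = 0 (among the integer gridlines); it meets the y-axis at y = 0 (among the integer gridlines).
(c) Together with the visible shape, these determine p as stated.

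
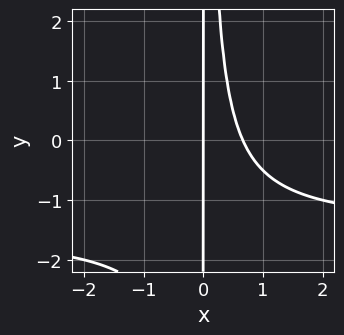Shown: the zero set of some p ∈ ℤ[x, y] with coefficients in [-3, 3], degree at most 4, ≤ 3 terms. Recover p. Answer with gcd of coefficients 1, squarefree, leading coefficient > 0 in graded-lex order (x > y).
(a) The degree is 3 — the shape is more complex than any degree-2 curve.
(b) Checking where it meets the axes: it crosses the x-axis at the gridline x = 0; every point of the y-axis in the box is on the curve.
(c) Together with the visible shape, these determine p as stated.

2*x^2*y + 3*x^2 - 2*x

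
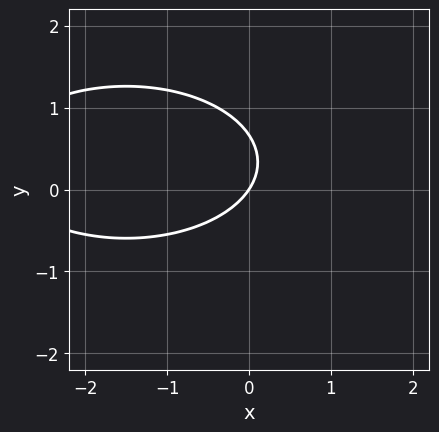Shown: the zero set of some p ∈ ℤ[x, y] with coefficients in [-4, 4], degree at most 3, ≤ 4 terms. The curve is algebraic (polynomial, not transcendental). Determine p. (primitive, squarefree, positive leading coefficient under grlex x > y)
x^2 + 3*y^2 + 3*x - 2*y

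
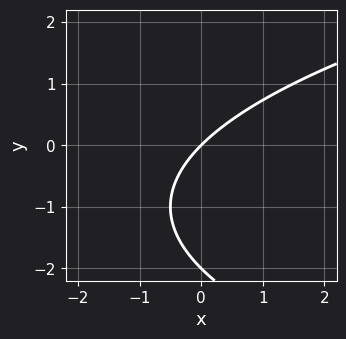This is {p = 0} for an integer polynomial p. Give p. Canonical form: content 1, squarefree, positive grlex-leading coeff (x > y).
y^2 - 2*x + 2*y

Degree: a generic line meets the curve in up to 2 points, so deg p = 2.
Against the integer gridlines: one x-axis crossing is at x = 0; the y-axis gridline crossings are at y ∈ {-2, 0}.
Putting this together gives p.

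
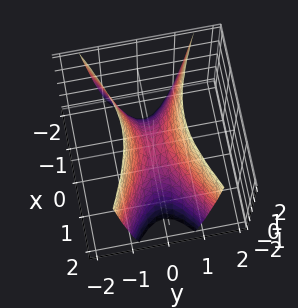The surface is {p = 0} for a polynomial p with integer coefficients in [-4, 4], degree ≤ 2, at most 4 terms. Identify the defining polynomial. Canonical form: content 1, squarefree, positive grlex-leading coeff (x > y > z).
Degree: a saddle surface; a quadric, so deg p = 2.
Symmetries: it's symmetric under y → −y, forcing even powers of y; the x ↦ −x reflection is a symmetry, so x appears only in even powers.
Observable constraints: it meets the x-axis at x = 0 (among the integer gridlines); it meets the z-axis at z = 0 (among the integer gridlines); it crosses the y-axis at the gridline y = 0.
Together with the visible shape, these determine p as stated.

x^2 - 3*y^2 + z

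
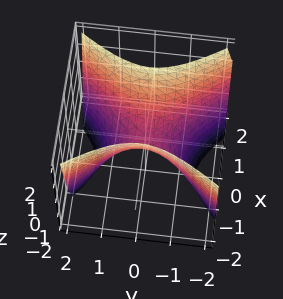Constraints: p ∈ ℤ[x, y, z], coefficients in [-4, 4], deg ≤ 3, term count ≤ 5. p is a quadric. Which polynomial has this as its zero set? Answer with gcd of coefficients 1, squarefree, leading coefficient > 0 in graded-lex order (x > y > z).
(a) The degree is 2 — a saddle surface; a quadric.
(b) Symmetries: it's symmetric under x → −x, forcing even powers of x; the y ↦ −y reflection is a symmetry, so y appears only in even powers.
(c) From the axis intercepts and sections: one z-axis crossing is at z = 0; one x-axis crossing is at x = 0.
(d) Matching integer coefficients to the picture gives p.

3*x^2 - 2*y^2 - 2*z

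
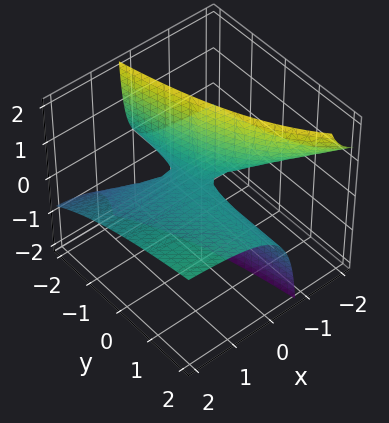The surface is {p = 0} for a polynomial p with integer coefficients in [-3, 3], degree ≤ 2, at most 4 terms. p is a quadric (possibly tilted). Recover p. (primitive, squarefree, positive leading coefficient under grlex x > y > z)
x*y - 3*x*z - y*z - z

First, the degree is 2 — no degree-1 surface has this shape.
Then, from the visible intercepts: the visible y-axis segment lies entirely on the surface; one z-axis crossing is at z = 0; every point of the x-axis in the box is on the surface.
Finally, putting this together gives p.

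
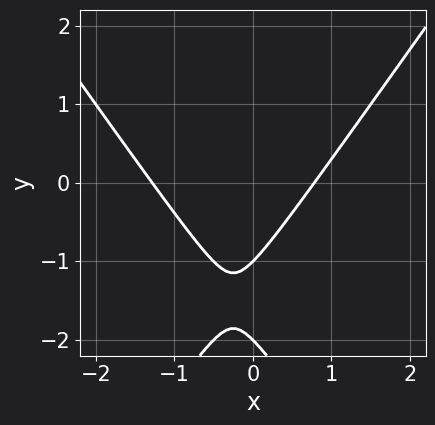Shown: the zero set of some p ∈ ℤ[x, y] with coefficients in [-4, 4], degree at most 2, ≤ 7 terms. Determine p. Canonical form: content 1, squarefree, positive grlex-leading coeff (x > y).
deg p = 2. The shape is more complex than any degree-1 curve.
Checking where it meets the axes: the y-axis gridline crossings are at y ∈ {-2, -1}.
Assembling these constraints gives the stated polynomial.

2*x^2 - y^2 + x - 3*y - 2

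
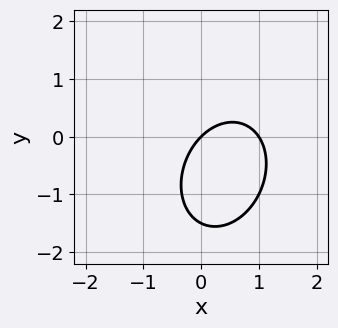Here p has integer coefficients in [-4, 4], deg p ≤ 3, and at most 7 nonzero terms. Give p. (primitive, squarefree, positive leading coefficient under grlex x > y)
3*x^2 - x*y + 2*y^2 - 3*x + 3*y

1. deg p = 2.
2. From the axis intercepts and sections: among the integer gridlines, it crosses the x-axis at x ∈ {0, 1}; it crosses the y-axis at the gridline y = 0.
3. The integer polynomial consistent with all of this is the stated p.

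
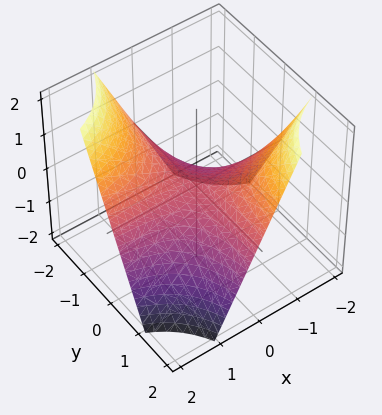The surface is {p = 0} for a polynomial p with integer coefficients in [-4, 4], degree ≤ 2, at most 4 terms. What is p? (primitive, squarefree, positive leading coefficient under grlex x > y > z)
x*y + z

1. The degree is 2 — a hyperbolic paraboloid; a quadric.
2. Checking where it meets the axes: it crosses the z-axis at the gridline z = 0; every point of the x-axis in the box is on the surface; every point of the y-axis in the box is on the surface.
3. Assembling these constraints gives the stated polynomial.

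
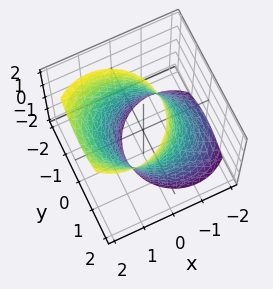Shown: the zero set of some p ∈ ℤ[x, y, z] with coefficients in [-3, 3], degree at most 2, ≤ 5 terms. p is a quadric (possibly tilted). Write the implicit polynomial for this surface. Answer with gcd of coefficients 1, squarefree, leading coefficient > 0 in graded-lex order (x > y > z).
(a) The degree is 2 — no degree-1 surface has this shape.
(b) From the axis intercepts and sections: no z-intercept at any integer in the box.
(c) These observations pin down the coefficients.

2*x^2 - 2*x*z + 2*y^2 - 3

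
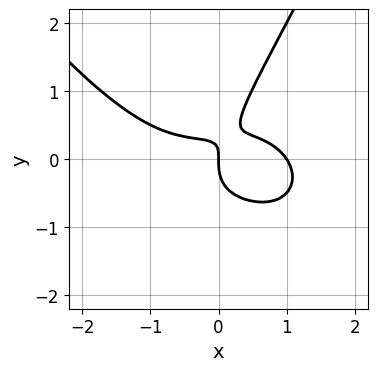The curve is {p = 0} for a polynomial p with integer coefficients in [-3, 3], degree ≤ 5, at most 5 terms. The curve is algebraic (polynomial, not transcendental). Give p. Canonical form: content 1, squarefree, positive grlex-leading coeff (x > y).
x^4 + 3*x*y^2 - 2*y^3 + 2*x*y - x

First, degree: no degree-3 curve has this shape, so deg p = 4.
Then, observable constraints: the x-axis gridline crossings are at x ∈ {0, 1}; it crosses the y-axis at the gridline y = 0.
Finally, assembling these constraints gives the stated polynomial.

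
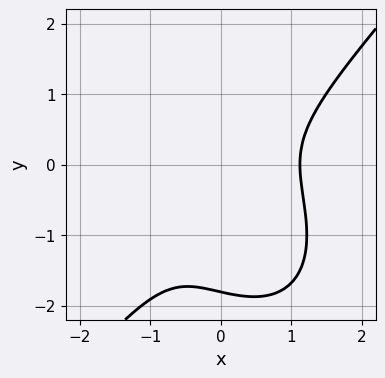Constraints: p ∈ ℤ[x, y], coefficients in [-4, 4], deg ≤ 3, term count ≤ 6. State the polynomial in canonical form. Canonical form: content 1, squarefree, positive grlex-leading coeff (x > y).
3*x^3 - 2*y^3 - 3*y^2 - 2*x - 2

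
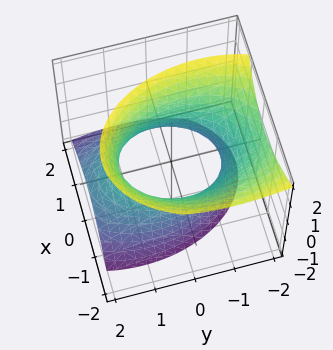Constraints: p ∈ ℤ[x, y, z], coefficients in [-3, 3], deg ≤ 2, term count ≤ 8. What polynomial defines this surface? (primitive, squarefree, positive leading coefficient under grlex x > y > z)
1. The degree is 2 — no degree-1 surface has this shape.
2. Reading off the gridlines: among the integer gridlines, it crosses the x-axis at x ∈ {-1, 1}; the surface avoids every integer z-axis point in the box.
3. These observations pin down the coefficients.

2*x^2 + x*z + y^2 + y*z - z^2 - 2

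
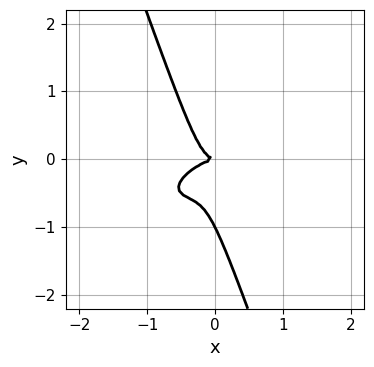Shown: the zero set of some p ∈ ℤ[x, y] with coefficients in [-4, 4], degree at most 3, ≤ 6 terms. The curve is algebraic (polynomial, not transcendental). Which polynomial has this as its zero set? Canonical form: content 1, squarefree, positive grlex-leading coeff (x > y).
x^3 - 2*x^2*y + 2*x*y^2 + y^3 + y^2

First, the degree is 3 — no degree-2 curve has this shape.
Then, reading off the gridlines: one x-axis crossing is at x = 0; the y-axis gridline crossings are at y ∈ {-1, 0}.
Finally, these observations pin down the coefficients.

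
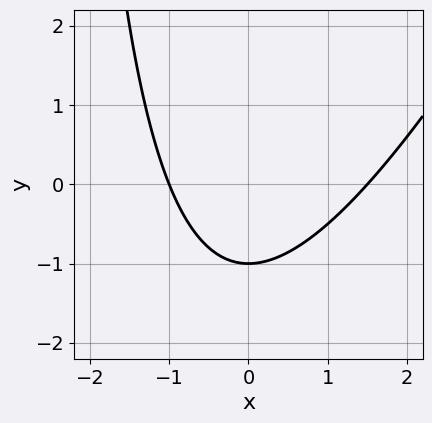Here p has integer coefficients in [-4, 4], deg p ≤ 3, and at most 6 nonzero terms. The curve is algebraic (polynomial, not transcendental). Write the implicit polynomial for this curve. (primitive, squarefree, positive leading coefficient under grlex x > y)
First, deg p = 2.
Next, from the visible intercepts: one x-axis crossing is at x = -1; it meets the y-axis at y = -1 (among the integer gridlines).
Finally, fitting integer coefficients to these (and the overall shape) gives p.

2*x^2 - x*y - x - 3*y - 3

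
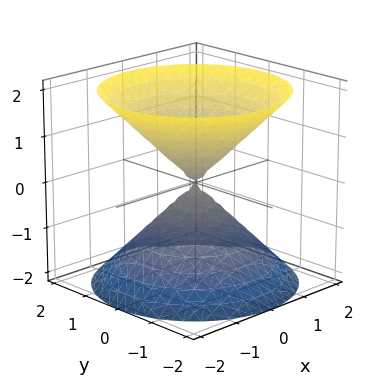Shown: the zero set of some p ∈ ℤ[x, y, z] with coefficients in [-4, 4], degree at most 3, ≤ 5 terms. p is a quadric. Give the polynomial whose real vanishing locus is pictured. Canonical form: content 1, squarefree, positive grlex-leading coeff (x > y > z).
x^2 + y^2 - z^2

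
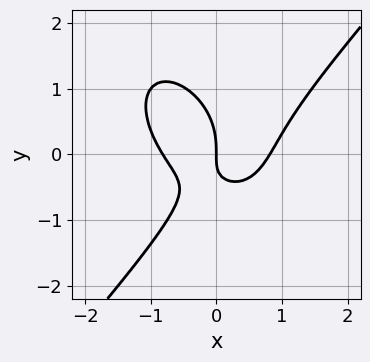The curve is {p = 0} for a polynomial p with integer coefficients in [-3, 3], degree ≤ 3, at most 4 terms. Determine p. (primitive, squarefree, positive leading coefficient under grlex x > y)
First, degree: the shape is more complex than any degree-2 curve, so deg p = 3.
Then, against the integer gridlines: one x-axis crossing is at x = 0; it meets the y-axis at y = 0 (among the integer gridlines).
Finally, the integer polynomial consistent with all of this is the stated p.

3*x^3 - 2*y^3 - 3*x*y - 2*x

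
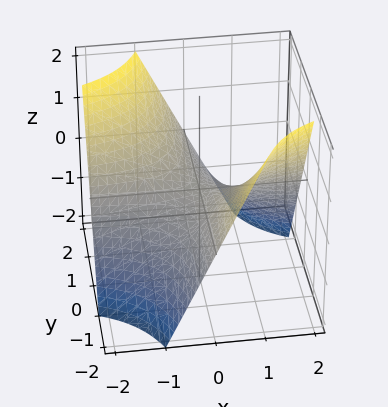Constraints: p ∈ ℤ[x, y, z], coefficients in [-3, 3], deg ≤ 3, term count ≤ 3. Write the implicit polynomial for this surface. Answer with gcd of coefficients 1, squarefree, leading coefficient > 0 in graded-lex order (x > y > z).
x*y + z

The degree is 2 — a saddle surface; a quadric.
Checking where it meets the axes: the visible x-axis segment lies entirely on the surface; every point of the y-axis in the box is on the surface; one z-axis crossing is at z = 0.
Solving for integer coefficients yields p as stated.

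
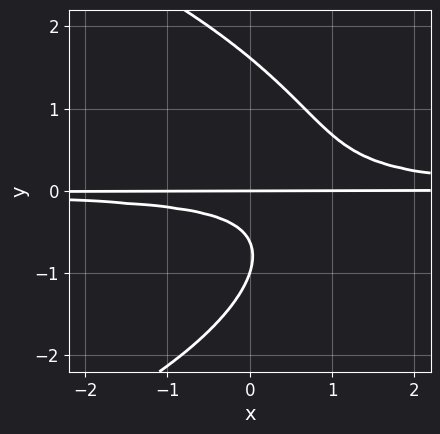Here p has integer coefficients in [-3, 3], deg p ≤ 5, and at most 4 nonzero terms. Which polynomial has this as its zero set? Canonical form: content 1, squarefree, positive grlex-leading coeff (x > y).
y^4 + 3*x*y^2 - 2*y^2 - y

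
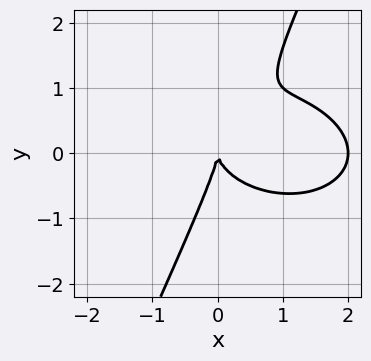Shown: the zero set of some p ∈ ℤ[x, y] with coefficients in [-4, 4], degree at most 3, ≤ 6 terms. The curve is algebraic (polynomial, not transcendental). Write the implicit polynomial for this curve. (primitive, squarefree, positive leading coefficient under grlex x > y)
The degree is 3 — the shape is more complex than any degree-2 curve.
Checking where it meets the axes: it crosses the y-axis at the gridline y = 0; among the integer gridlines, it crosses the x-axis at x ∈ {0, 2}.
These observations pin down the coefficients.

x^3 + 2*x*y^2 - y^3 - 2*x^2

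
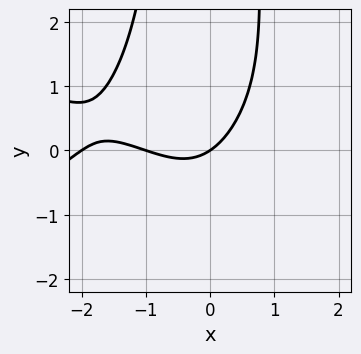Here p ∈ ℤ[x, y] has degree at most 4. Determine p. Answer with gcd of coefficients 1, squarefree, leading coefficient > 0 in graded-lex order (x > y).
x^2*y^2 + x^3 + 3*x^2 + 2*x - 3*y

First, the degree is 4 — no degree-3 curve has this shape.
Next, from the visible intercepts: the x-axis gridline crossings are at x ∈ {-2, -1, 0}; it meets the y-axis at y = 0 (among the integer gridlines).
Finally, assembling these constraints gives the stated polynomial.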